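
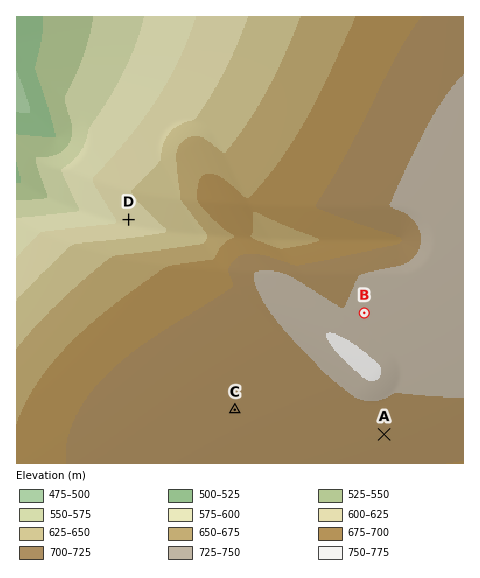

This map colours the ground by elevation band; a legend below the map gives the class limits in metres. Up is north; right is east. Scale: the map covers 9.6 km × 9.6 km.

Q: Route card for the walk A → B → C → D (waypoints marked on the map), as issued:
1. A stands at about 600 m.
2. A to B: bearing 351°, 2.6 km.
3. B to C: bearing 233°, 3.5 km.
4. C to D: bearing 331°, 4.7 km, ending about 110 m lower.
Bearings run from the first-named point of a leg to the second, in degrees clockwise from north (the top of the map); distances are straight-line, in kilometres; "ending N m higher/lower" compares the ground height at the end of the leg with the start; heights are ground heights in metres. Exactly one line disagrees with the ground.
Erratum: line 1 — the height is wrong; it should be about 720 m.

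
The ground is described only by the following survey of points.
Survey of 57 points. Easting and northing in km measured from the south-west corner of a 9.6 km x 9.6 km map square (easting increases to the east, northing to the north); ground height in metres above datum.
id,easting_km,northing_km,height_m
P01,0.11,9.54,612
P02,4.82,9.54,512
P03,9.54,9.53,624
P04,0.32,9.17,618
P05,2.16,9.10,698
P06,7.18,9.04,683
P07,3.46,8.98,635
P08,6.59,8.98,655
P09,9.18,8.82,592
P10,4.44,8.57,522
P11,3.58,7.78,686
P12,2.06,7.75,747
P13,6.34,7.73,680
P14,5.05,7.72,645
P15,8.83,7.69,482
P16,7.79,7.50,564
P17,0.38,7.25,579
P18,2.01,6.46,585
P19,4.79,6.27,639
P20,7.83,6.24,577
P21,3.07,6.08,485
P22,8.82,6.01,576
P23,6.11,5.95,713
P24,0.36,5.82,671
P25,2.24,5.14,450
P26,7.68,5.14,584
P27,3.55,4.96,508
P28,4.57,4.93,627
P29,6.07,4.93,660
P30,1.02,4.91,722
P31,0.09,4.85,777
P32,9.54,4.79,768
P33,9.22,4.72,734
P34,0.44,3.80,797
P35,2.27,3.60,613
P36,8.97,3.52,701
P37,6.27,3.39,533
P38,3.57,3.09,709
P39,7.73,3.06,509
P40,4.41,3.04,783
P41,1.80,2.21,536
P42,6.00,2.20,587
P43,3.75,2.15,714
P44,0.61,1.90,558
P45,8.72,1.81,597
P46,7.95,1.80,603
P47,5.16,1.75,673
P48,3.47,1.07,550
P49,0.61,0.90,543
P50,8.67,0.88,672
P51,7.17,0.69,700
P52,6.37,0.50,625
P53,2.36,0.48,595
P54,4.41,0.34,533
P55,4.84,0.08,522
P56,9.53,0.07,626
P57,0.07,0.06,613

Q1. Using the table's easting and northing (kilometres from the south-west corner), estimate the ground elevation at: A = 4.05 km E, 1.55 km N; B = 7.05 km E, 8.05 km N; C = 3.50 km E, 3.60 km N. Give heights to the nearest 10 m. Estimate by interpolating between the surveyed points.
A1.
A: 650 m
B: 650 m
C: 650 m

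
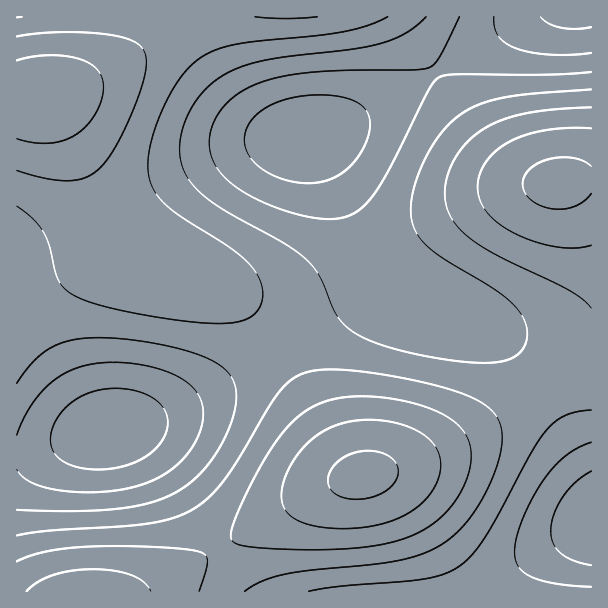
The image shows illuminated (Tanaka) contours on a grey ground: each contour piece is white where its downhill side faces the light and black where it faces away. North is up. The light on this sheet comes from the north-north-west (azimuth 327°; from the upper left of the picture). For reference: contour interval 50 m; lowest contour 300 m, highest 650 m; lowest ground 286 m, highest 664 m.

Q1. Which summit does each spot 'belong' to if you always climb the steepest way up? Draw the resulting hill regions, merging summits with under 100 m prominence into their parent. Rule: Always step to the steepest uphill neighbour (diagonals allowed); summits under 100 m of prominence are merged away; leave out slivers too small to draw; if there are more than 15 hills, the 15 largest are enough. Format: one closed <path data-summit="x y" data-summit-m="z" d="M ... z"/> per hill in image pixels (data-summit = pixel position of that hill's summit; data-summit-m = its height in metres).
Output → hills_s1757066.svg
<path data-summit="41 96" data-summit-m="638" d="M530 16l-513 0-1 436 20-1 57-18 32-6 24-7 63-30 105-66 37-22 29-8 21 4-25-29-24-45-29-63-8-15-11-9 20-5 39-18 120-74z"/><path data-summit="363 476" data-summit-m="664" d="M389 294l-15 1-26 11-126 78-58 30-29 10-42 9-45 15-31 4-1 139 575 1 1-118-30-58-26-42-10-14-29-26-26-12-45-14-25-12z"/><path data-summit="560 182" data-summit-m="614" d="M591 16l-60 0-45 24-120 74-39 18-20 5 11 9 8 15 42 90 23 34 16 15 12 6 60 19 28 17 19 18 20 27 45 87z"/>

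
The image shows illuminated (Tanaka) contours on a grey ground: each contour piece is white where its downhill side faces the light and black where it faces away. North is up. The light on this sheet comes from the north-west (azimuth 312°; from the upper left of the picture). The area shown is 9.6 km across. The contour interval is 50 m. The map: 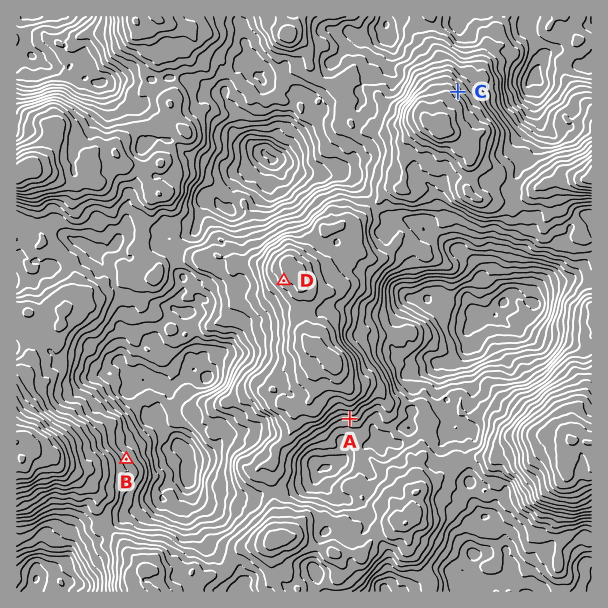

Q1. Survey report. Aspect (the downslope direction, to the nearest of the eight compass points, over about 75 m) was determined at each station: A S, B NE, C NE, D SW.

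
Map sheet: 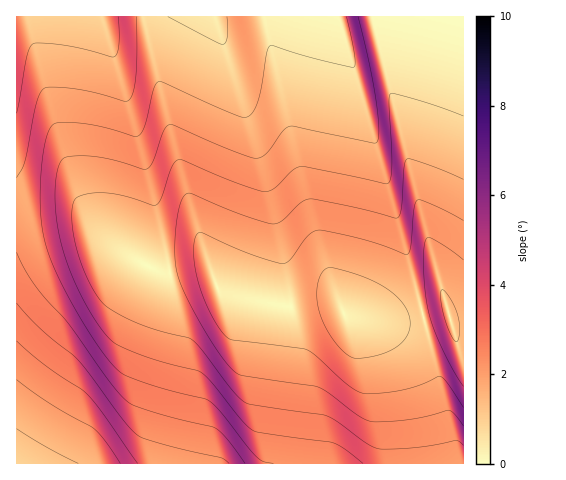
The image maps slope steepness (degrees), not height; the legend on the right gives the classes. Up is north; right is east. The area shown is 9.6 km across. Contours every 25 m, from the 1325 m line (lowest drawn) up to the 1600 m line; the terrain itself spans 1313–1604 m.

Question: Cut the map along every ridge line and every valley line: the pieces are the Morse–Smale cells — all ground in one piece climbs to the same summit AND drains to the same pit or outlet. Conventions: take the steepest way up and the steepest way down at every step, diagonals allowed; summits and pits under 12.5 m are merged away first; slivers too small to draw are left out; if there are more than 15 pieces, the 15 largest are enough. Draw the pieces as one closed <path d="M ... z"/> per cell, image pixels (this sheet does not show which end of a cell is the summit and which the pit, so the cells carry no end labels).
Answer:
<path d="M214 16l-198 1 0 198 22 2 37-4 9 5 32 29 37 22 9 4 9 0 24-6 13 0 13 25 70 14-5-37-19-86z"/><path d="M75 213l-37 4-22-1 0 247 255 1 18-120 2-37-70-15-13-25-13 0-24 6-9 0-9-4-37-22-32-29z"/><path d="M337 16l-73 1 46 194 30 93-14-3-35 6-2 37-17 119 186 1-15-69-31-125z"/><path d="M463 16l-125 1 74 253 47 194 5-1z"/><path d="M264 16l-50 1 53 166 19 86 4 36 3 1 33-5 13 2-29-92z"/>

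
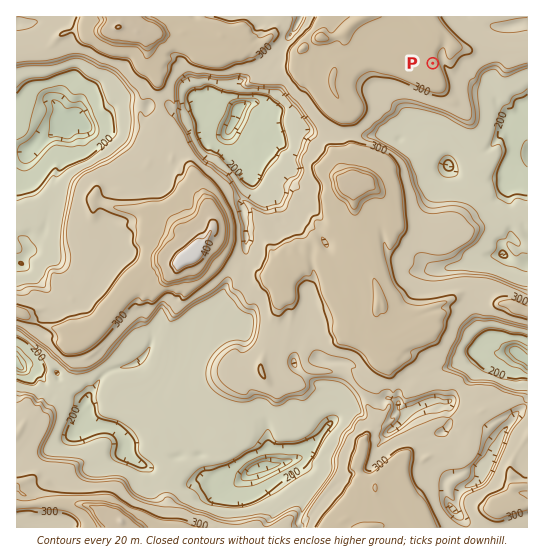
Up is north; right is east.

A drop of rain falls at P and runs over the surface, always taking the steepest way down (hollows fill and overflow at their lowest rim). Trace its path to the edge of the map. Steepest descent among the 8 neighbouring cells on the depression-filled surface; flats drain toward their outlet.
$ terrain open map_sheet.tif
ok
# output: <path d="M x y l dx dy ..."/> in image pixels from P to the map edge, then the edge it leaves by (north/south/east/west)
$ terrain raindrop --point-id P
<path d="M433 63l4-4 5 0 4 10 8 8 13 0 10 9 9 0 7 7 4 10 30 31"/>
exit: east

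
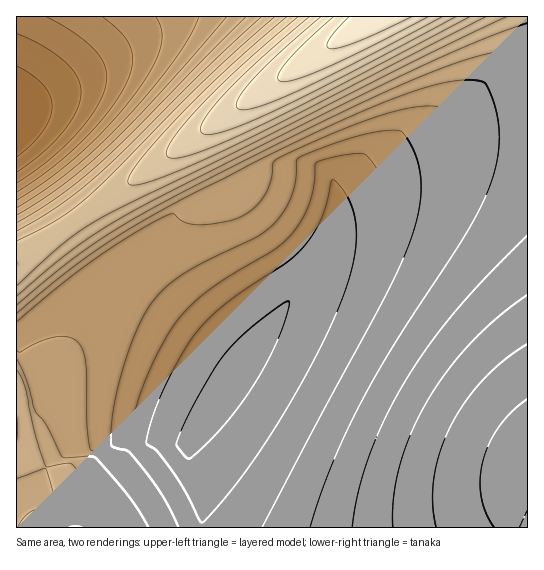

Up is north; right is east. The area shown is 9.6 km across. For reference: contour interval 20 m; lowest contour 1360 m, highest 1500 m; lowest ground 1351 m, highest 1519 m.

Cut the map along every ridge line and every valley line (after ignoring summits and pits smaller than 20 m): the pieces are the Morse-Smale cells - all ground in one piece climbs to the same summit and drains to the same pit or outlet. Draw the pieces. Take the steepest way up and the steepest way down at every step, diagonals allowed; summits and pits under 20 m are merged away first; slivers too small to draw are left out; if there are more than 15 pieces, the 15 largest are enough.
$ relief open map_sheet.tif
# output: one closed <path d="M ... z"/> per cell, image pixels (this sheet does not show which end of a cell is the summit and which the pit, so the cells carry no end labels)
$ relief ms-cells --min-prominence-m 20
<path d="M527 123l-48 4-49 14-44 22-36 22-15 13 0 13-4 22-7 18-11 20-81 99-47 73 12 39 6 46 312-1 5-17 8-13z"/><path d="M527 16l-153 0-135 89-220 154-3 3 0 68 3-1 78-61 13-8 127 104 76-93 14-26 6-24 2-23 6-6 45-29 55-26 38-10 49-5z"/><path d="M110 260l-40 28-54 43 1 197 186-1-6-45-12-39 51-80z"/><path d="M373 16l-356 0-1 245 46-30 177-126z"/><path d="M527 497l-10 20-2 11 13-1z"/>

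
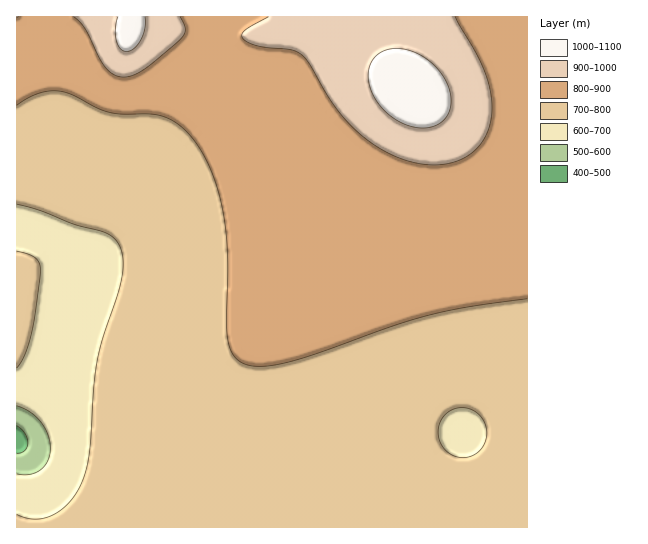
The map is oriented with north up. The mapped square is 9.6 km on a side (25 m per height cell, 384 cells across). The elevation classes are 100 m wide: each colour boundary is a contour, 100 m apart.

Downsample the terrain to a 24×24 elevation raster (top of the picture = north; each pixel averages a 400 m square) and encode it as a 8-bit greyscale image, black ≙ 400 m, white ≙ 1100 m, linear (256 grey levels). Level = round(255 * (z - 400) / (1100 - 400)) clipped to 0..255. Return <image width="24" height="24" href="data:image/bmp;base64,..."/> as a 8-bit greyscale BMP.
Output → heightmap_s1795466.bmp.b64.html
<image width="24" height="24" href="data:image/bmp;base64,Qk12BgAAAAAAADYEAAAoAAAAGAAAABgAAAABAAgAAAAAAEACAAATCwAAEwsAAAABAAAAAAAAAAAAAAEBAQACAgIAAwMDAAQEBAAFBQUABgYGAAcHBwAICAgACQkJAAoKCgALCwsADAwMAA0NDQAODg4ADw8PABAQEAAREREAEhISABMTEwAUFBQAFRUVABYWFgAXFxcAGBgYABkZGQAaGhoAGxsbABwcHAAdHR0AHh4eAB8fHwAgICAAISEhACIiIgAjIyMAJCQkACUlJQAmJiYAJycnACgoKAApKSkAKioqACsrKwAsLCwALS0tAC4uLgAvLy8AMDAwADExMQAyMjIAMzMzADQ0NAA1NTUANjY2ADc3NwA4ODgAOTk5ADo6OgA7OzsAPDw8AD09PQA+Pj4APz8/AEBAQABBQUEAQkJCAENDQwBEREQARUVFAEZGRgBHR0cASEhIAElJSQBKSkoAS0tLAExMTABNTU0ATk5OAE9PTwBQUFAAUVFRAFJSUgBTU1MAVFRUAFVVVQBWVlYAV1dXAFhYWABZWVkAWlpaAFtbWwBcXFwAXV1dAF5eXgBfX18AYGBgAGFhYQBiYmIAY2NjAGRkZABlZWUAZmZmAGdnZwBoaGgAaWlpAGpqagBra2sAbGxsAG1tbQBubm4Ab29vAHBwcABxcXEAcnJyAHNzcwB0dHQAdXV1AHZ2dgB3d3cAeHh4AHl5eQB6enoAe3t7AHx8fAB9fX0Afn5+AH9/fwCAgIAAgYGBAIKCggCDg4MAhISEAIWFhQCGhoYAh4eHAIiIiACJiYkAioqKAIuLiwCMjIwAjY2NAI6OjgCPj48AkJCQAJGRkQCSkpIAk5OTAJSUlACVlZUAlpaWAJeXlwCYmJgAmZmZAJqamgCbm5sAnJycAJ2dnQCenp4An5+fAKCgoAChoaEAoqKiAKOjowCkpKQApaWlAKampgCnp6cAqKioAKmpqQCqqqoAq6urAKysrACtra0Arq6uAK+vrwCwsLAAsbGxALKysgCzs7MAtLS0ALW1tQC2trYAt7e3ALi4uAC5ubkAurq6ALu7uwC8vLwAvb29AL6+vgC/v78AwMDAAMHBwQDCwsIAw8PDAMTExADFxcUAxsbGAMfHxwDIyMgAycnJAMrKygDLy8sAzMzMAM3NzQDOzs4Az8/PANDQ0ADR0dEA0tLSANPT0wDU1NQA1dXVANbW1gDX19cA2NjYANnZ2QDa2toA29vbANzc3ADd3d0A3t7eAN/f3wDg4OAA4eHhAOLi4gDj4+MA5OTkAOXl5QDm5uYA5+fnAOjo6ADp6ekA6urqAOvr6wDs7OwA7e3tAO7u7gDv7+8A8PDwAPHx8QDy8vIA8/PzAPT09AD19fUA9vb2APf39wD4+PgA+fn5APr6+gD7+/sA/Pz8AP39/QD+/v4A////AG1tcXZ7f4KDg4OCgoGAf359fHt6eXh4eGJka3N6f4OFhYWFhIOCgYB/fnx6eXh5eUlUZHB5f4SGh4eHhoWFhIKBf3x5dXV4eixHYG54f4WIiYmJiYiHhoWDgHx1bG11eitKYW13f4WJi4yLi4qJiIeFgn1yYmR0fEhZZG12foWKjI2OjY2Mi4mIhYB4bW54f2BiZmx1fYSKjY+Qj4+OjYyKiIWBfH2Ag2pmZ2xze4OJjZCRkpGRkI+NjIqHhoWGh25oaGtxeYCHjJCTk5OTkpGQj46Mi4uLi3BqaGpvdn2Ei5CUlZaVlZSTkpGQj4+OjnFraGltc3qCiZCUl5iYl5aWlZSTk5KSkXFraWlscHd/h4+VmJqampmYmJeWlZWUlG9sampsb3V9ho+VmpycnJybmpqZmJiXl2dpa2xtcHV8hY+Wm56fn56dnZybm5qamWZsbm9wcnZ9ho+XnaChoaGgn5+enp2cnHNzc3NzdXh/iJGZn6KkpKOjoqKjoqGfnnt4d3d4eXyCi5ScoqWmpqamqKutrKikoYB8fH1+f4KHj5ifpaipqaqutr3AvbSqpYaCgoSGh4mOlZ2jqKqrrLG8ytTVzr+xqI2Jio6Sk5OWnKKorK2usbvM3OLh18W0qpWSk5qkpaCgpKitr7Cyt8XX5Ofj18OzrJ+cnqi6vbCrrK+xs7O1u8nZ4+XdzryxraimqLPO2cG1srO1tra3vMbS2djOwbaxr7GwsrvU5sy5tLO1t7i5u8HGyca/uLSysg=="/>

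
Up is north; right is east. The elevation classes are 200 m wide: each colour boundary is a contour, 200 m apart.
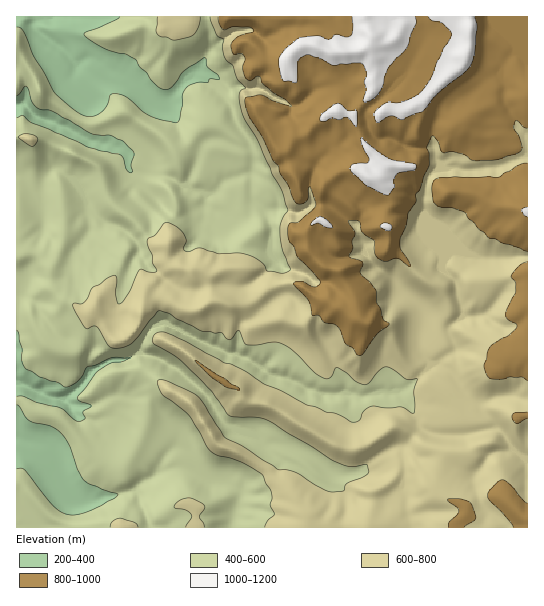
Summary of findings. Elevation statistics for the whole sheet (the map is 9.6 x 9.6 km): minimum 290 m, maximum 1080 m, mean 650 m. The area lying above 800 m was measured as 22.9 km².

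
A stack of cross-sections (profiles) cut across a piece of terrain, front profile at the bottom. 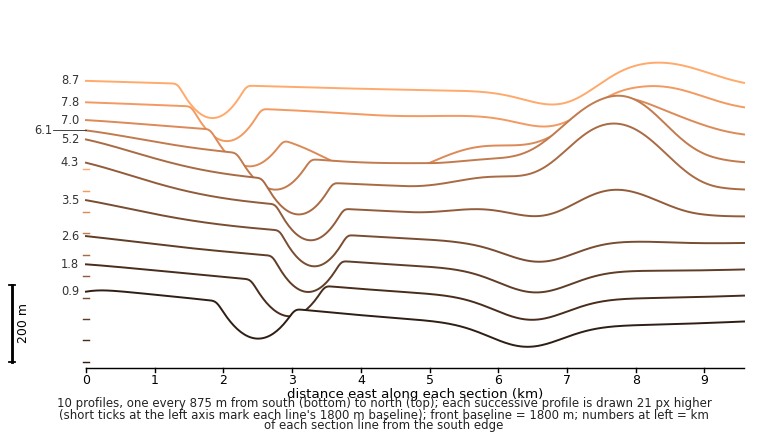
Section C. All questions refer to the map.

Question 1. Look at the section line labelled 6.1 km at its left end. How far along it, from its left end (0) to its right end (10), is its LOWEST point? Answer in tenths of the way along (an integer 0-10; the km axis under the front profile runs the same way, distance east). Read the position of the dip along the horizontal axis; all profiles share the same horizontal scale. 3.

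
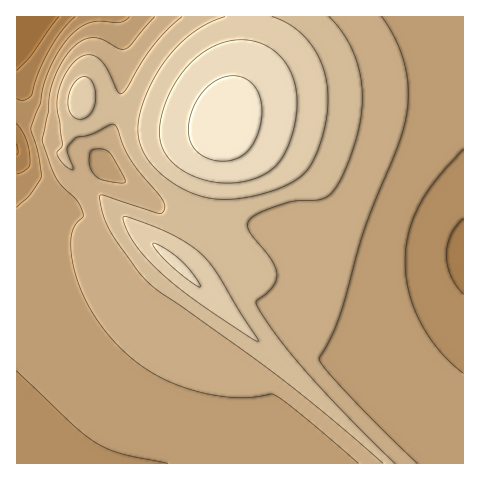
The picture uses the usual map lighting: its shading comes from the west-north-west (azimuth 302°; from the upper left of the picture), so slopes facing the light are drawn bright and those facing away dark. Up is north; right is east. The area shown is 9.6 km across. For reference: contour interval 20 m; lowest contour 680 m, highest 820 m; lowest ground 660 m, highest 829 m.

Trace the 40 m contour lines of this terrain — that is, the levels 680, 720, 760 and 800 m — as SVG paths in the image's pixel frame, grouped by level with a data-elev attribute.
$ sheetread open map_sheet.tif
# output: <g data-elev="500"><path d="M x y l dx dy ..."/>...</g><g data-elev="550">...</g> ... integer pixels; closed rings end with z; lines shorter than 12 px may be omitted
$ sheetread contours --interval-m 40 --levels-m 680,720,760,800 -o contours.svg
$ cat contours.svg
<g data-elev="680"><path d="M17 144l1 8-1 3"/><path d="M59 17l-28 39-14 15"/></g><g data-elev="720"><path d="M463 373l-24-23-18-27-12-30-3-16-1-15 4-30 10-26 16-25 28-32"/><path d="M17 371l57 55 22 17 24 10 48 10"/><path d="M130 17l-10 5-23-1-13 4-14 11-13 17-11 24-6 27-9 23 7 27 3 24-12 18-12 11"/></g><g data-elev="760"><path d="M395 463l-52-51-41-45-30-38-12-18-4-9 16-15 4-7 1-7-6-14-22-28-2-6 2-4 11-8 25-10 12-2 22-1 10-5 7-8 7-13 14-40 5-32 0-17-3-15-4-15-7-14-9-13-10-11"/><path d="M182 17l-15 13-14 16-12 17-15 26-4 5-4-2-11-24-10-11-6-2-6 0-7 3-5 6-10 14-5 18-1 13 5 35 0 3-5 5 0 3 7 10 9 5 0-3-6-19 7-9 3-2 15-3 19-10 5 2 7 20 7 13 10 14 20 23 5 10-1 5-5 2-55-18-3 0-1 1 3 18 6 15 30 43 19 19 87 60 46 35 92 77"/></g><g data-elev="800"><path d="M197 286l3 1 1-1-8-12-11-12-15-12-14-7 2 6 12 13z"/><path d="M215 182l14 1 14-1 13-4 11-5 7-6 7-8 6-11 5-14 4-16 1-15-1-14-4-13-5-12-9-10-10-7-11-5-14-2-14 1-14 5-14 8-12 10-11 14-9 16-6 17-3 14 0 12 2 10 5 10 9 9 11 7 14 6z"/></g>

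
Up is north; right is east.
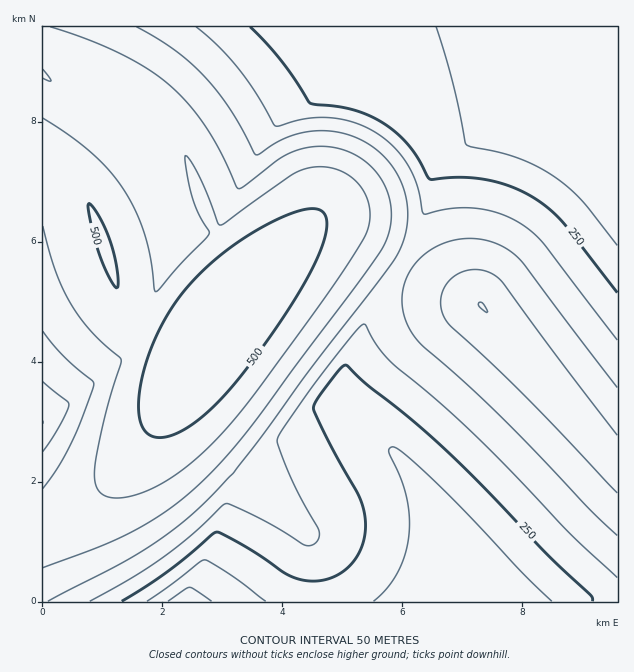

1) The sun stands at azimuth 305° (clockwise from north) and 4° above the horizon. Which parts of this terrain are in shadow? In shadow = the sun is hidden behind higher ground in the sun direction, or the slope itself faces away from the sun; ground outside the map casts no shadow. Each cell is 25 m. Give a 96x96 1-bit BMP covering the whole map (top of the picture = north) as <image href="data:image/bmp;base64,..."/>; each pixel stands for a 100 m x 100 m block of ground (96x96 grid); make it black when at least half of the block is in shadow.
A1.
<image width="96" height="96" href="data:image/bmp;base64,Qk2+BAAAAAAAAD4AAAAoAAAAYAAAAGAAAAABAAEAAAAAAIAEAAATCwAAEwsAAAIAAAAAAAAA////AAAAAAD///////gAeAAAAAD///////gA8AAAAAD///////AD4AAAAAD///////APzwAAAAB///////Afv4AAAAAf//////B//8AAAAAP/////+D//+AAAAAD/////+H///AAAAAB/////+P///gAAAAAf////+ff//wAAAAAP////+B///4AAAAAH////+H///8AAAAAD/////////4AAAAAB/////////4AAAAAA/////////4AAAAAAf////////4AAAAAAP////////4AAAAAAH////////wAAAAAAH////////wAAAAAAD////////wAAAAAAB////////wAAAAAAA////////gAAAAAAA////////gAAAAAAAf///////gAAAAAAAP///////gAAAAAAAP///////AAAAAAAAH///////AAAAAAAAH///////AAAAAAAAD//////+AAAAAAAAB//////+AAAAAAAAB//////+AAAAAAAAA//////+AAAAAAAAA//////8AAAAAAAAAf/////8AAAAAAAAAf/////8AAAAAAAAAP/////4AAAAAAAAAH/////4AAAAAAAAAH/////4AAAAAAAAAD/////wAAAAAAAAAB/////wAAAAAAAAAB/////wAAAAAAAAAA/////gAAAAAAAAAAf////gAAAAAAAAAAf////gAAAAAAAAAAP////gAAAAAAAQAAH////AAAAAAAAYAAD////AAAAAAAAYAAB////AAAAAAAA4AAB////AAAAAAAAcAAA////gAAAAAAAcAAAf///gAAAAAAAMAAAP///gAAAAAAAGAAAH///gAAAAAAAAAAAD///wAAAAAAAAAAAB///wAAAAAAAAAAAA///4AAAAAAAAAAAAf//4AAAAAAAAAAAAP//4AAAAAAAAAAAAH//8AAAAAAAAAAAAD//8AAAAAAAAAAAAB//8AAAAAAAAAAAAA//8AAAAAAAAAAAAAf/8AAAAAAAAAAAAAP/+AAAAAAAAAAAAAP/+AAAAAAAAAAAAAH/8AAAAAAAAAAAAAD/8AAAAAAAAAAAAAB/8AAAAAAAAAAAAAB/8AAAAAAAAAAAAAA/8AAAAAAAAAAAAAAf8AAAAAAAAAAAAAAP4AAAAAAAAAAAAAAH4AAAAAAAAAAAAAAH4AAAAAAAAAAAAAADwAAAAAAAAAAAAAABgAAAAAAAAAAAAAAAAAAAAAAAAAAAAAAAAAAAAAAAAAAAAAAAAAAAAAAAAAAAAAAAAAAAAAAAAAAAAAAAAAAAAAAAAAAAAAAAAAAAAAAAAAAAAAAAAAAAAAAAAAAAAAAAAAAAAAAAAAAAAAAAAAAAAAAAAAAAAAAAAAAAAAAAAAAAAAAAAAAAAAAAAAAAAAAAAAAAAAAAAAAAAAAAAAAAAAAAAAAAAAAAAAAAAAAAAAAAAAAAAAAAAAAAAAAAAAAAAAAAAAAAAAAAAAAAAAAAAAAAAAAAAAAAAAAAAAAAAAAAAAAAAAAAAAAAAAAAAAAAAAAAAA="/>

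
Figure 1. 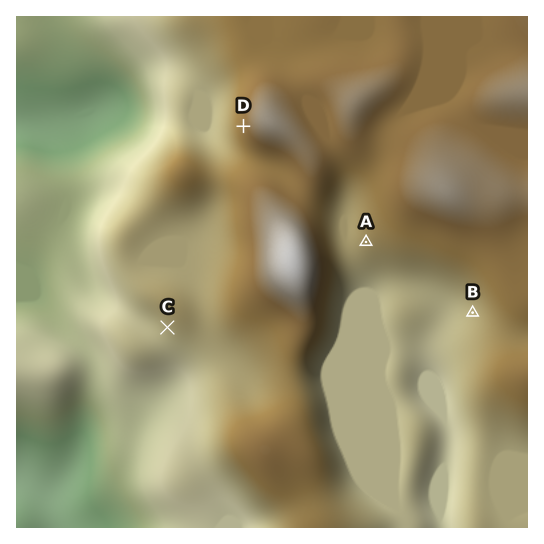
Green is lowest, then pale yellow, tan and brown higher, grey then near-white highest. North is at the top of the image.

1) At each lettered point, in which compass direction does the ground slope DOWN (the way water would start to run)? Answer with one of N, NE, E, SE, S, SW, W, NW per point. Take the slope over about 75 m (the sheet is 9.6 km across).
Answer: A SW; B W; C SW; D W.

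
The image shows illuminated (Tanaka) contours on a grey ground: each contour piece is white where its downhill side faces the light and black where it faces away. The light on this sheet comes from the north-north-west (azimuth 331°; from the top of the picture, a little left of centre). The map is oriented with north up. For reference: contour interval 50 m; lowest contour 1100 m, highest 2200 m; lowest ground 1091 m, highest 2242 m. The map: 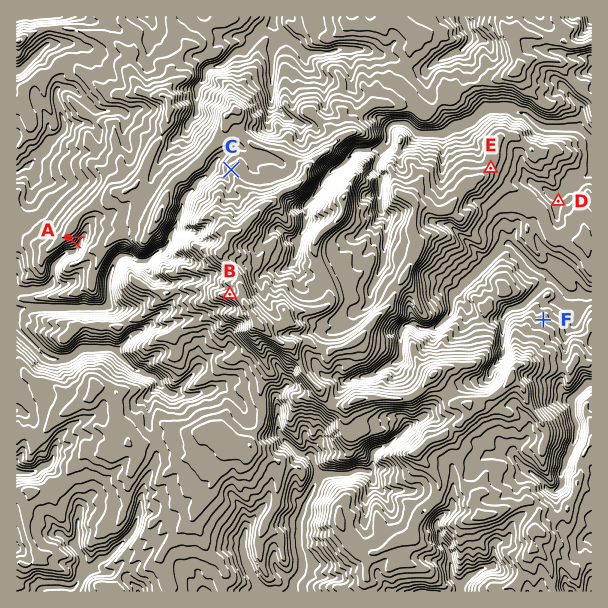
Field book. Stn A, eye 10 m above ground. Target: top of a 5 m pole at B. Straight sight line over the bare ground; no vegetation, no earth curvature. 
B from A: seen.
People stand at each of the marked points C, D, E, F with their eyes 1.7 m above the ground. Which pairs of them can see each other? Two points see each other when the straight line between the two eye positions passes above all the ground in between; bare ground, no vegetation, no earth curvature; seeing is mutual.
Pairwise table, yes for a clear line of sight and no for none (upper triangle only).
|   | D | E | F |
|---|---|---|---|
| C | no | no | no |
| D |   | yes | no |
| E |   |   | yes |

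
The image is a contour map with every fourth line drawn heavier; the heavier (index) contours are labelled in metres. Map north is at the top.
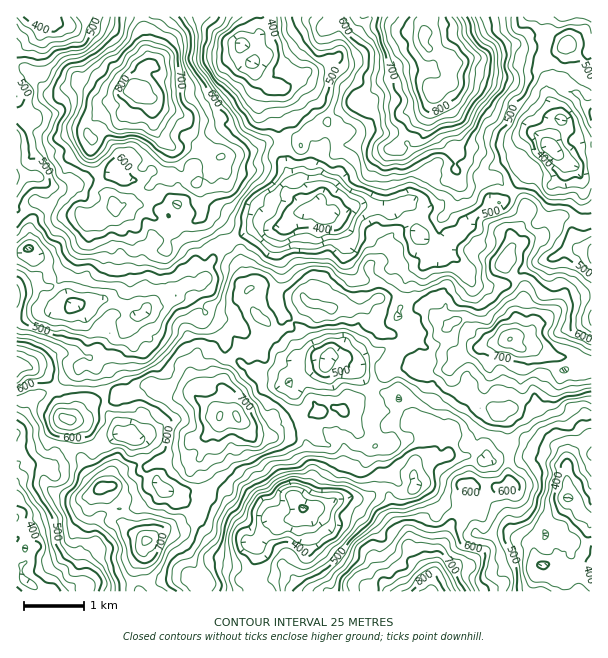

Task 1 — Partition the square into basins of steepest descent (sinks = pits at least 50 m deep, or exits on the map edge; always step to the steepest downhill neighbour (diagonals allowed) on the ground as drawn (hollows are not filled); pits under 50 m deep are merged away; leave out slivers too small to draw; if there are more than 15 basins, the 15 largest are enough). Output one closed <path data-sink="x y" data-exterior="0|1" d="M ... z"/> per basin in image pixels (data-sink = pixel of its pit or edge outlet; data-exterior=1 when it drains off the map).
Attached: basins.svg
<path data-sink="303 509" data-exterior="0" d="M510 338l-4 4-33 7-14 11-9-5-6 0-21 6-9 0-15 9-10 0-21 24-18 8-8 8-10-2-23 8-12-2-16 8-11-4-12 8-16-4-8-8-12 0-5 11-9 9-8 23-8-1-10 6-24 0-8 4-16 0-15 4-5 6-3 10-11 2 6 7 6 21 34 24-4 8 0 7-8 12 0 11 5 13 292 1 1-11 6-18 0-9 8-17 4-10 3-4 6-1 8-12 6 2 7 0 1-12-9-14 5 2 23 0 11-5-3-6 3-36-3-16-9-12 5-4 5 0 5-5 6-9 2-9 2 9 10 8 3 0 13-17 10-8 16-4 14-9-14-9-21 0-24-8-10 0z"/><path data-sink="552 149" data-exterior="0" d="M548 32l-8 4-9 0-13 7-23 6-16 9-9 0-9 4-11 2 1 16-18 13-11 42-8 7-14 7 10 9 10 15 8 5 21 3 7-11 6 14 15 2 8-2 10-8 9 11 14 9 6 7 4 7-8 17-8 9 1 11 18-9 12-3 18-18 9 0 11 6 9 0 2-2 0-156-14-9-9-13-5 0z"/><path data-sink="323 216" data-exterior="0" d="M327 122l-10 6-8 0-8 10-1 7-9-1-10 2-5-2-12 0-12 7-31 6-7 8-2 8-14 10 2 9 2 21 16 5 8 9 14 22 2 27 7 13 5-3 10 0 18 4 12 6 9 0 3 5 6 3 18 4 17-1 3 3 15-2 13-10 29 0 10 8 11 2 12 12 4 2 0-31 2-4 33-27 4-1 14 5 7 0 8-18 0-10 8-9 8-20-33-31-7 6-11 4-15-2-6-14-7 11-21-3-8-5-10-15-9-8-32-2-6-3-22 0-5-16z"/><path data-sink="242 44" data-exterior="0" d="M429 16l-79 0-24 14 1-14-168 0-3 10-6 6-2 33-4 6-2 10-4 8 3 7 11 4 7 8 21 7 14 23 24 19 18-1 16-5 12-7 12 0 5 2 10-2 9 1 1-7 8-10 11-1 39-30 10-3 15-12 11-2 12-6 10 0 18 16 12-6 4-4-3-21-19-10-5-7 0-9z"/><path data-sink="75 305" data-exterior="0" d="M116 205l-28 14-2 21-8 9-11 15-6 14-8 8-6 2-6-4-11 0-14 6 0 73 2 3 11 1 10-6 6 0 12-7 20 0 25 10 8 10 6 15 6 3 10 2 14-9 7 0 15 12 11 0 7-3 9 2 1-12-4-7 0-12 4-6 0-9-6-11 0-9 6-13 8-9 9-1 6 3 12 0 13-13 4-9-6-12-2-27-14-22-8-9-15-4-9 8-20 1-6 11-2 15-13 1-9-10-14-25-8-9z"/><path data-sink="569 498" data-exterior="0" d="M591 364l-15 10-16 4-10 8-13 17-3 0-10-8-2-9-2 9-6 9-5 5-5 0-5 4 9 12 3 16-3 27 0 9 3 6-11 5-26 0 7 12-1 12-7 0-6-2-4 8-13 9-4 10-8 17 0 9-6 18 0 11 160-1z"/><path data-sink="26 581" data-exterior="0" d="M17 364l-1 227 122 1-4-14 0-11 8-12 0-7 4-8-34-24-9-27-12-13-11-20-2-24-5-9-12-9-3-18-9-16-19-13z"/><path data-sink="326 365" data-exterior="0" d="M309 302l-21 24-12 5-3-1-1 5-5 7-16 8-5 18-20 13-2 8 6 7 2 14 10 12 16 4 12-8 11 4 16-8 12 2 23-8 10 2 8-8 18-8 21-24 10 0 19-10-8-12-15-12-12-2-11-8-4-3-1-12-2-3-35 0z"/><path data-sink="134 438" data-exterior="0" d="M153 385l-7 0-14 9-13-3-6 9-18 2-11 6-14 12 9 17 1 19 8 15 13 16 10-1 3-10 8-7 12-3 16 0 8-4 24 0 10-6 8 1 2-2 3-15 12-15 3-11-25-18-9-2-7 3-11 0z"/><path data-sink="38 17" data-exterior="1" d="M141 16l-124 0-1 50 10 2 24 24 7 0 20-8 7 0 18 16 9 2 11-8 12-6 4 0 4-7 2-10 4-6-2-35-2-3z"/><path data-sink="17 177" data-exterior="1" d="M20 116l-4 1 1 103 18-18 15 4 12 8 19 0 5 4 4 0 24-12-2-8-12-12 0-9-9-24 1-13-6-7-14 0-10 5-12 0-11-5-15-15z"/><path data-sink="591 254" data-exterior="1" d="M570 217l-9 0-18 18-28 11-9 11 0 12 17 18 1 18-7 16-1 15 12-2 9-10 6-2 26-24 23-2 0-74-11 1z"/><path data-sink="591 17" data-exterior="1" d="M591 16l-160 0-5 10-2 16 5 7 18 9 5 6 18-6 9 0 16-9 23-6 13-7 9 0 8-4 16 11 5 0 9 13 13 8z"/><path data-sink="29 248" data-exterior="0" d="M36 202l-6 3-6 10-8 6 1 68 13-5 11 0 6 4 6-2 8-8 6-14 21-27 0-18-7-5-19 0-12-8z"/>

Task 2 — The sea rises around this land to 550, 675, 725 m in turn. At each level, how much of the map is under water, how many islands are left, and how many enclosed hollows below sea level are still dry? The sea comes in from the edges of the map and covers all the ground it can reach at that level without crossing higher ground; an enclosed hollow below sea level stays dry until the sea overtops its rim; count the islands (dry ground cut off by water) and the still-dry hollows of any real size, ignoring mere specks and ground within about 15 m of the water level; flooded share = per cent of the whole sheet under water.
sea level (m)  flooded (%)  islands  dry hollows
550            45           0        2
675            88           4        0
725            94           4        0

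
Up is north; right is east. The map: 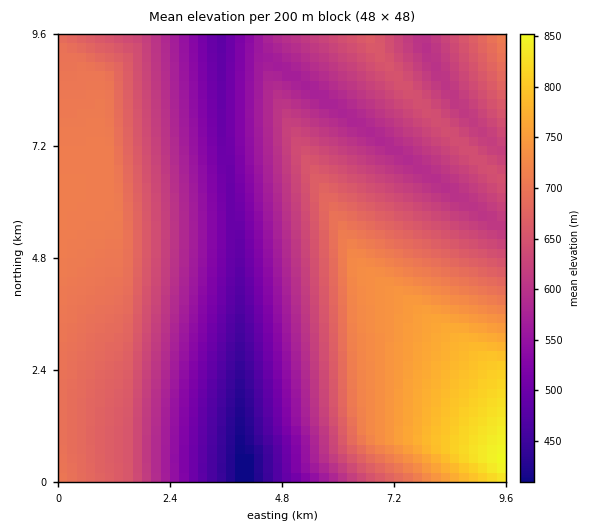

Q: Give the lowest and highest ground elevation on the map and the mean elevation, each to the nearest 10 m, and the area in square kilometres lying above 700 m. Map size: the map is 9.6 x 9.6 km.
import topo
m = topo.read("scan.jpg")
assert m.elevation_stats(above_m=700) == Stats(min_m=410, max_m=860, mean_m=630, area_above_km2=22.1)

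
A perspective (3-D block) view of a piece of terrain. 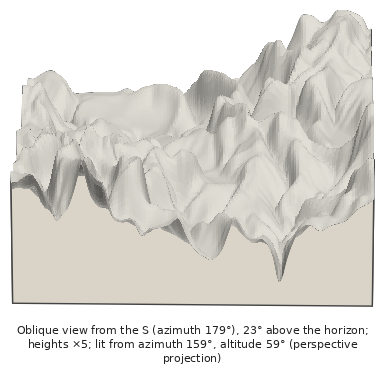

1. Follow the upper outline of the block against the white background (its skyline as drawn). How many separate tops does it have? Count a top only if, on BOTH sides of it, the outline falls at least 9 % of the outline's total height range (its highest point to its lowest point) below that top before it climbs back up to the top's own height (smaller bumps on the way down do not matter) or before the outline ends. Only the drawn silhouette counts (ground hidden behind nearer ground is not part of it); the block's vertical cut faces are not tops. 2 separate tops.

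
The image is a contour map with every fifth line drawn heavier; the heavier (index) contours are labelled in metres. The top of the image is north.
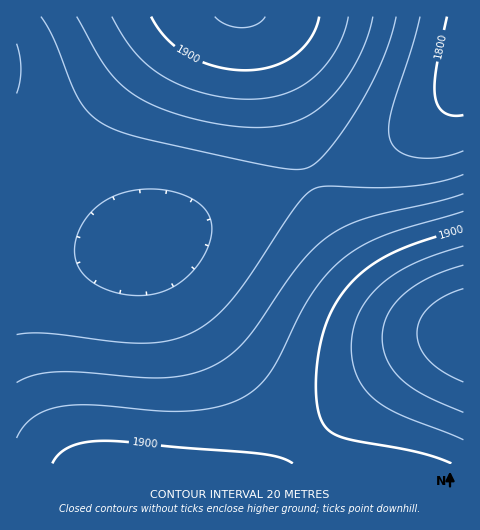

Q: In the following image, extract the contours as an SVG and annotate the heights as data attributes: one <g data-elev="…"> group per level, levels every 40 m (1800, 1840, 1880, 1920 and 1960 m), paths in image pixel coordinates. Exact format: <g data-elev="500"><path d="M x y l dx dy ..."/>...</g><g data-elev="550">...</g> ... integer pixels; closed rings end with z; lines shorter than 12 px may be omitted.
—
<g data-elev="1800"><path d="M463 115l-10 1-8-3-7-7-3-9-1-12 2-15 11-53"/></g><g data-elev="1840"><path d="M463 174l-23 8-28 4-34 2-51-2-8 1-7 3-8 7-10 11-45 69-20 26-22 21-25 13-20 5-23 1-26-1-65-9-17 0-14 2"/><path d="M41 17l13 22 24 60 11 14 14 11 18 8 26 7 113 25 37 6 11-2 11-8 14-15 17-25 17-27 13-27 10-26 6-23"/></g><g data-elev="1880"><path d="M463 211l-80 25-23 11-19 13-16 17-16 21-11 20-19 40-10 17-13 14-15 10-25 8-31 4-27 0-67-6-30 1-15 5-12 6-10 9-7 12"/><path d="M112 17l12 21 11 15 13 13 15 10 18 9 22 8 24 5 22 1 18-1 17-4 15-6 14-10 12-12 11-16 8-16 4-17"/></g><g data-elev="1920"><path d="M463 246l-28 9-22 9-17 9-16 12-12 13-9 15-6 16-2 18 2 15 4 15 7 12 11 10 25 15 63 26"/><path d="M215 17l12 8 15 3 14-3 9-8"/></g><g data-elev="1960"><path d="M463 289l-19 8-15 10-9 12-3 14 3 14 9 14 15 11 19 10"/></g>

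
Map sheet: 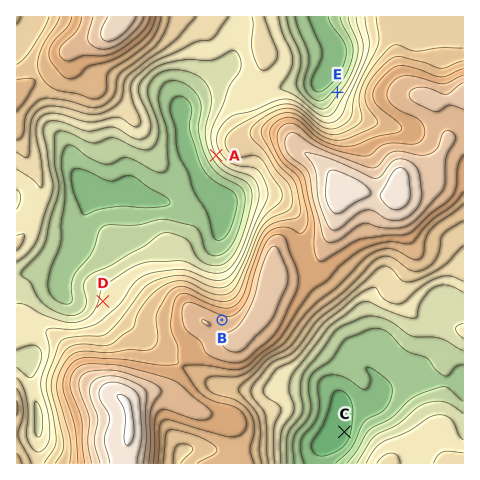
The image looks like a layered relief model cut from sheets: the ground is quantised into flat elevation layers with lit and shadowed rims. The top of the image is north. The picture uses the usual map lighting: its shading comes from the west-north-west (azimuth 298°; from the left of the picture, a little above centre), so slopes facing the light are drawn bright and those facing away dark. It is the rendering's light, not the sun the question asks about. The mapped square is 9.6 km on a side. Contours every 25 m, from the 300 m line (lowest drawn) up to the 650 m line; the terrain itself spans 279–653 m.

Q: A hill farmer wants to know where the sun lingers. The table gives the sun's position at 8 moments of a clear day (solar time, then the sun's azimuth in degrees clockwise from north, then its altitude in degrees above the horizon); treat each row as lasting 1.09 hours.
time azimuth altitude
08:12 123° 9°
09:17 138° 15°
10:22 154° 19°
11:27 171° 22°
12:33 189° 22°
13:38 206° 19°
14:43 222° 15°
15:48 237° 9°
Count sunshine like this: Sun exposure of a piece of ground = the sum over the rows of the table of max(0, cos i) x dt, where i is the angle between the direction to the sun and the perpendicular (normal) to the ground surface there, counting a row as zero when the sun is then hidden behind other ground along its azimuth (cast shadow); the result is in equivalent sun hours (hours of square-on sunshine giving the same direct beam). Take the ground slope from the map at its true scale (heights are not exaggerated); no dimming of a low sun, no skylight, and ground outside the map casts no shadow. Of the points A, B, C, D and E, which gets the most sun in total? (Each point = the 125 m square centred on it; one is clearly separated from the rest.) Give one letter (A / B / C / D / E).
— A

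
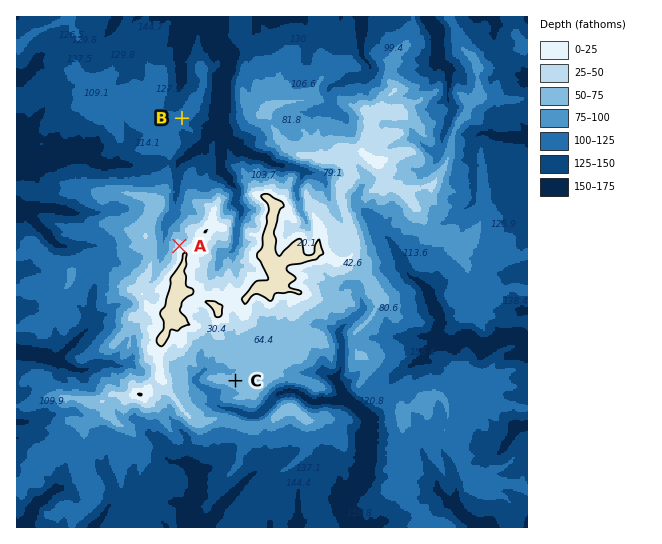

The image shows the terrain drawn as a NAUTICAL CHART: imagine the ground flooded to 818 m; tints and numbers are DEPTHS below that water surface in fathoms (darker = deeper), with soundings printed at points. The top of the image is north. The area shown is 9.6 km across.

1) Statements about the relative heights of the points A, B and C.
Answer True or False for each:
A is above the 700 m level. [True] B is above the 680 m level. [False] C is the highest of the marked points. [False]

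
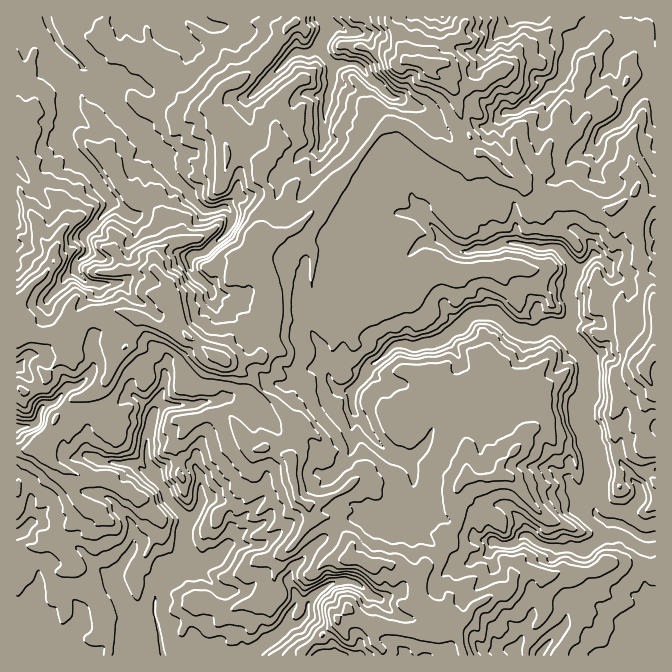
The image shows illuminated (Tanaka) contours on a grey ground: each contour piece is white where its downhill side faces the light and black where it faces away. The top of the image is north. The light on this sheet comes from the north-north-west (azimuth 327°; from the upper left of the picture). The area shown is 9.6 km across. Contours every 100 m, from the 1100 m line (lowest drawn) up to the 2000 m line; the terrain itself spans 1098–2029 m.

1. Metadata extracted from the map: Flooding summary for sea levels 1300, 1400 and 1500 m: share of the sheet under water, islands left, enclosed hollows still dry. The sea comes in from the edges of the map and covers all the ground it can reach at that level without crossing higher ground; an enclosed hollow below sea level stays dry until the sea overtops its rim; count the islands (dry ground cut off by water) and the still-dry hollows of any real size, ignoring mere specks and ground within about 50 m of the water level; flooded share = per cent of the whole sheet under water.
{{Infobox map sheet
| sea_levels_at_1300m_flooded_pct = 26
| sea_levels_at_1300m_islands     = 0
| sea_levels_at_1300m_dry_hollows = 0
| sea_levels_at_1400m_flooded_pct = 38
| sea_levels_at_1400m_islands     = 0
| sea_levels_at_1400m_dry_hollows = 0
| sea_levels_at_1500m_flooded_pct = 52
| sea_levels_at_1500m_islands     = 0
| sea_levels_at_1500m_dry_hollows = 0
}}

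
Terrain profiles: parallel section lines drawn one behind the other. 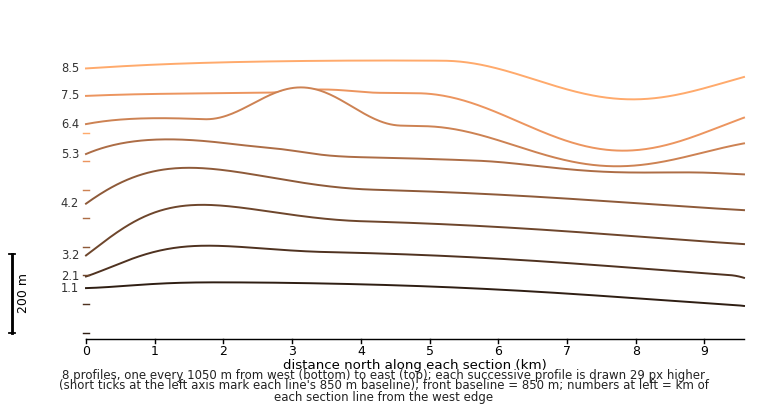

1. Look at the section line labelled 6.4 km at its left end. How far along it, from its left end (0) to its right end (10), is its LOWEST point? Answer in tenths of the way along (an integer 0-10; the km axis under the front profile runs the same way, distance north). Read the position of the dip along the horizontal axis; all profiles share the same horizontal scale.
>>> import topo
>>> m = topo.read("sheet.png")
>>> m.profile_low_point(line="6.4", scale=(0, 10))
8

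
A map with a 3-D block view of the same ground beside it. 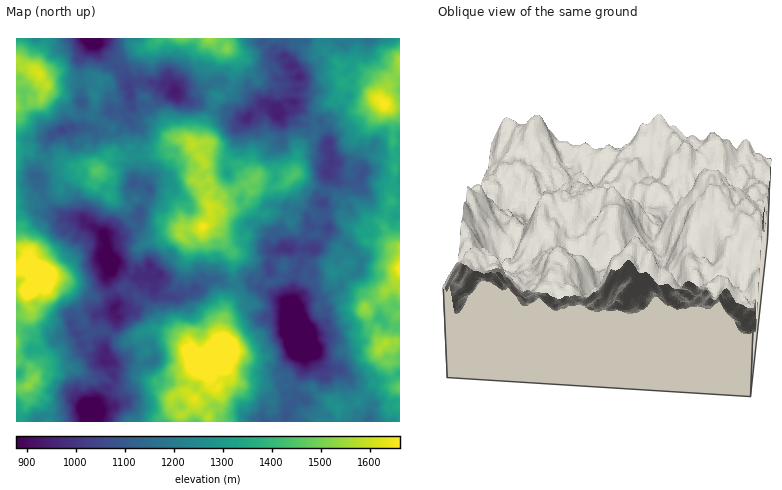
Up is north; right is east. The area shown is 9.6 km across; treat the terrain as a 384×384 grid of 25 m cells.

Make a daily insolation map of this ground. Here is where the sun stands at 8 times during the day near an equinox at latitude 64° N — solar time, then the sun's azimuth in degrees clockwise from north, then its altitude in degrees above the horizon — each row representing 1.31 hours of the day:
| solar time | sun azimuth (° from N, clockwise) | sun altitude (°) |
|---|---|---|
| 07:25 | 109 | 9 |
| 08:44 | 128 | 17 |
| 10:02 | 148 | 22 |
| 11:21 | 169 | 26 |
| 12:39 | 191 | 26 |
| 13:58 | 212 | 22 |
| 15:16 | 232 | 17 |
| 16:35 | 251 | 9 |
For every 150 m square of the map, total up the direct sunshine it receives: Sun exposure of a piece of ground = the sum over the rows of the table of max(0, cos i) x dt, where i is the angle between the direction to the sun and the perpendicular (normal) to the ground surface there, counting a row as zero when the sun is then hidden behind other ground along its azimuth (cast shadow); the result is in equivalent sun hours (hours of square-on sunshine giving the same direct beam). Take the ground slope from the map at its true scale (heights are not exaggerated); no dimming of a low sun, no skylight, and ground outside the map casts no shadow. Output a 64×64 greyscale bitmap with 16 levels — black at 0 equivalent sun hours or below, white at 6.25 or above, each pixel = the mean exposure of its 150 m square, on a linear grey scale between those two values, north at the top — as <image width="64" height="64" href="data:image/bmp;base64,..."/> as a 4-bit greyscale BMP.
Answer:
<image width="64" height="64" href="data:image/bmp;base64,Qk12CAAAAAAAAHYAAAAoAAAAQAAAAEAAAAABAAQAAAAAAAAIAAATCwAAEwsAABAAAAAAAAAAAAAAABEREQAiIiIAMzMzAERERABVVVUAZmZmAHd3dwCIiIgAmZmZAKqqqgC7u7sAzMzMAN3d3QDu7u4A////AHeIRGeGdnh3ZURWZ73e3duohmaIi6hleahVjKqJdou5rd3bp3dmZ3ZDElZWq4Wdxmqpmb24qpmJZom6mJqru7yq7tuJd3h3iGZHd4mqhpuqeburu6mJl1M1aqeIu5d4icuqrJeIqrmImod5mpmrqpi9y77sqYiZhXmoZkV4m7i53LuWh4itzLqqqqq5ZYqEacyb3bvLh3d5ulIURlaqu8+cy7u7qqzMl4iaqpdDNVV7qrvdyqqWmYiIMSNDN6uamiN7mr3burq6V5u6hlZ3i8u3erl3mHh3YREQI0R3eHZTJleJzM3KdmRYiGQ0iarN6nrLl3dndohRETRDNpm5u6WYZHd3moZDNWWHUxJYmbuZrN2ZmaiHREISNWZ5u6zdzMhUeIhlVUQ0R3VzI1Vpm5ityrzLqZlCIRI2iru93ty8dRNVZ3MkZ3eYialniJq6m8qau7qJl1EAABR7y7rNyIiGVVRGhlaYd6u5iHmqmpZGaHiahnRoYwACRniZiKq8y6qZcyRmVniZq8ymWrqWIQJWWZVVZkVEIBSHZXqoV3uqirl3VVVoibh3iqmaqFVCEkRkRUVGVUVDNphleZmIVGdniImXZGaJqCNXmamHZCIjQQIkNGZ1NWRXd3eaiZUxEYq6q7lXmWZkAiNFdlMyERIxEjRSE2ZmeIiZiYd4l1NXve3amGd3UzISMhIhIyAABDIkVVVDZmZnjKh4q6umN5qqvMuWeIVUQzVCNCMyAAAUNGZlZ4VWdniKupiKztuKmnqqvMqpl4mFRlVlQgEAAEMiE1V6uWZ3dniXeKqqqaqFvJne7u2pm5iGeIchEQARESIzZmZ3VXmXZmmnRmVXuonf/u///7qpipqZdBIhIhATMxFGVEVXmHdmd2ZmdCecu7md7r3tynRWmnc0NWd1UzRCATVDR4q7qImKhVd2Z4rMZYu6zLy6dCFVhTVVVoiGdkETVVZnu8ubuImYd0I0VJmGisqruYd0IiNDVFZnm6qXZXqoiJZYmrqHiaiEETRFm93KiJdlZlVSI1l3d4ut3LzMzLq6ljaZd3eKmYUzZ4ibmXQyNDRlZVREWJhq3d3czczM3c2miaiHealliHaJmYlFMRIiJIh1VlaL2qrMu97u/93e3LmHZnZ4hlZnZmZmVFQ0MzRDWJd3iZrN28ut7//d3cuoZ1MRR1IzWGVoiHdlhmZFRCNGmHeIic7d3O7v///ad3iHZSNFVFVndXq6iIghEiMjMSV4ZmdkWrzP/tvduqlWiJirmZupl2VYvLmHZRAAIyEkJVVWVmZUac3cmt3duHebu5vcuay2M4u4RVQhEREkRCVDNXZnhkV3mpeczLqZhleKmJu5dmRGmqiHdiFVMjZUVFNXuZipVXqHZneIq6mYWM3bq5dniIuoZoiWRTNENHRVZXm6m5VFeGU0IyOJqru5vdynmHmJumQ2aGVUZERWd4iXia3bqWV1NFIBNoiqzd2pq5dnmHeIZGZDN4hld3iau7qs3uyoh2RVUSWKiHiJzKVWZ5qlRGVVhSN4qphnes7tve7uyWmnVWZEWahVZ2ary6vau5d3mXlzJHepd3d5u6zf/sqFVTVWdkaclnV3mZzN3N7KupuXVCE4h1V3dGeanN3thnZTVEh1WcqWaEWKmKu97tysp2JERHqXZ3ZmaJa9zLrKqXRmmHeazJmFMTeZmXad3dlyIkVmmXeHmFZ4mrunrMuZiKqYh5uHZnUwRViZlonduFM2ioVkVoqZmaqJiJmqmYqbvMuaqHaJZ2VUdVZmZWiIZWd4Z2Z3m6q6mZiYeGRVV6yqu8y5h4qYiHUiEjQzNHiHZViYqomHmsumd0JDMieKmard3Lqat3mGMzMhACEkaIdodpzbp2eKqEVlMRAAR3ZnaIqZibl3mYVBJFMQAmeJhmi8q6dnl5d4REMhEhIiU3dneJmrqoialBEiNUEVRHd2aLvLl4mqdVRCAiRlIRASIkJWi8uHeIhlEREkZEVEaadWq7y5ipmqqoVBIzVEMzMyJGaHZUIREzIQEBNUVBE3mql5nd3aiN26u5VkVFiJhTE1VjIRAAATVSEBNCESJFeavKmKztuq3LvO3bq6updGNnl1MgAAASRWYxIjMBMjV1i6qsu9/92qrN7c3buoQ0V3VTVBAAACNWiGU0MyNEZnmZmbu7zv/bvv/sy5dnhldmN2NBAAAAA1Z5q2VFdlMlrNzJqsvO/sid79y6ZEmYmZZ2RSAAAAA4qoq7lmd4ZGZ5zapmm9uph3ic3tyYirqqdGm3MAAAJInNzLqqmsqIdnhomVeKqFZmd4nMuKmZaZh3ZjUzAAarmGaZmrzbqZh3ZFaIh3hENFqqusmHeYaLqWV1NGRkaYl0NYmq3suZh2aZqJqYcyJXiKu6aHiIh3iWiYeHqIuqq7hmi6qqqFVVR4uph2d0Q2aKvKlnqXZnZFZ5qs/anNzLvMu7vKaHiGZpqIqEZ2dlVpupdFZ5UiMRFXmrzczN3bq73KvLl1aER6uYhnhmhTMlmGQzI0VBARJIiazd3v/s27zv7L65Z0Z4zMh5lnYxNHeVMAMhNWMQAleK3+3v/t3e7u79uIhlVYzbqZZEVjI1ZnExAlM1dRACRYms3u7t3c7u3euGd3erzZh5gyEkM1dEISITV2Z1MAE2eZabzc/+u+2XeGMzepqpdXhWNFRCIhARIwJndmQyJDV1Imes7//bzKdGZnhpuXd3dmWJZDJDIi"/>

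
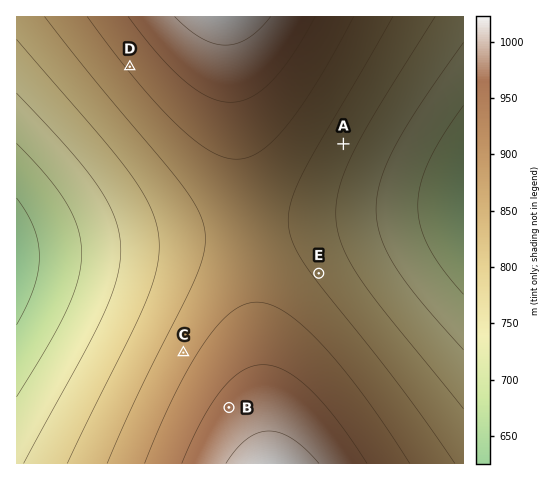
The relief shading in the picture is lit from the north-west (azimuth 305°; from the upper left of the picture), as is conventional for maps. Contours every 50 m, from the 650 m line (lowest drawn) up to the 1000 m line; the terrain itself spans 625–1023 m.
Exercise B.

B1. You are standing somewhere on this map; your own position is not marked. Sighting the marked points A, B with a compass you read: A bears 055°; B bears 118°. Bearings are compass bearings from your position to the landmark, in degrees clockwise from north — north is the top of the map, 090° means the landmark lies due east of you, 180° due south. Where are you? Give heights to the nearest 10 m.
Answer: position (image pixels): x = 80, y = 328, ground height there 730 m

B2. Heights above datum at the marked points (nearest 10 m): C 880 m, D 910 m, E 840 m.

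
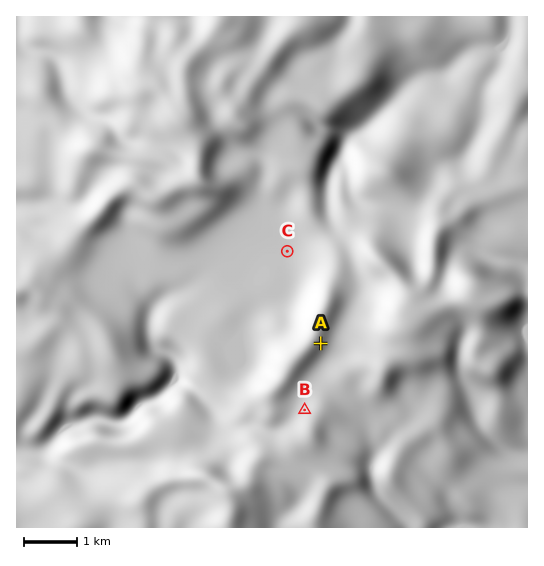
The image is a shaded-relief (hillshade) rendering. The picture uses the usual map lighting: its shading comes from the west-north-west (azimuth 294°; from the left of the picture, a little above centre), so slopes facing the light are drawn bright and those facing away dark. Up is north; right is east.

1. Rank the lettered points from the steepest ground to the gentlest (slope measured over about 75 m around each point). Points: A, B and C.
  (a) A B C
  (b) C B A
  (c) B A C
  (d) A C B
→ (a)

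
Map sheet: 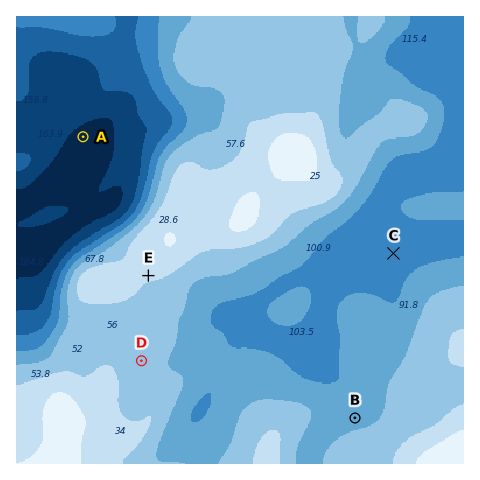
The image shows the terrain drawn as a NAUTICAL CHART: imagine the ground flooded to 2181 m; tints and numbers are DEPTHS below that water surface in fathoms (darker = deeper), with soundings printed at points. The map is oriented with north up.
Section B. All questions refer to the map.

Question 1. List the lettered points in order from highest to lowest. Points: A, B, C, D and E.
E D B C A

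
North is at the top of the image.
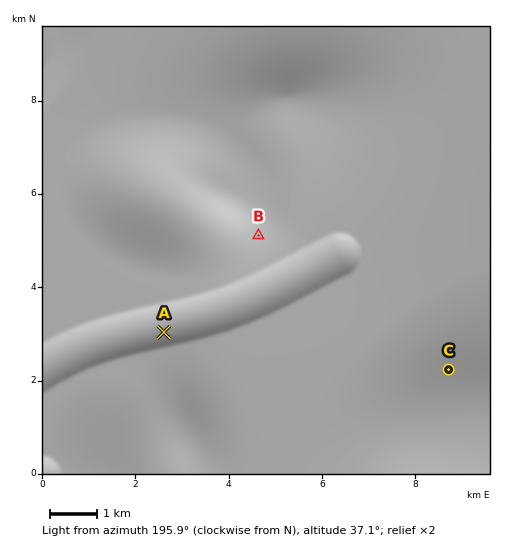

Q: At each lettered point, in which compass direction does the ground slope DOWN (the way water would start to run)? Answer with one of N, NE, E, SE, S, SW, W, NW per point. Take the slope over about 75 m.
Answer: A N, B S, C N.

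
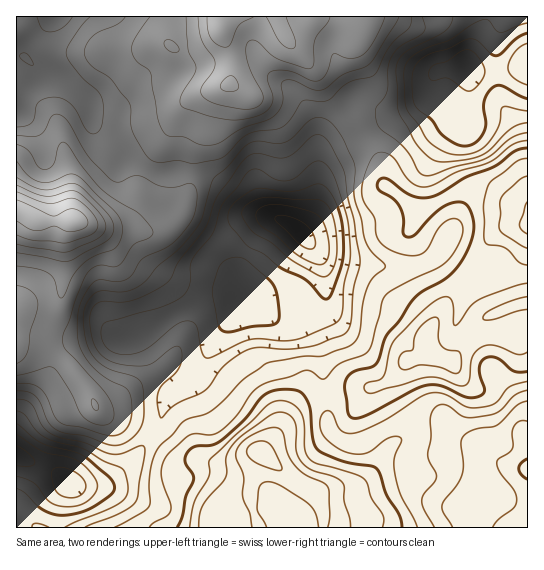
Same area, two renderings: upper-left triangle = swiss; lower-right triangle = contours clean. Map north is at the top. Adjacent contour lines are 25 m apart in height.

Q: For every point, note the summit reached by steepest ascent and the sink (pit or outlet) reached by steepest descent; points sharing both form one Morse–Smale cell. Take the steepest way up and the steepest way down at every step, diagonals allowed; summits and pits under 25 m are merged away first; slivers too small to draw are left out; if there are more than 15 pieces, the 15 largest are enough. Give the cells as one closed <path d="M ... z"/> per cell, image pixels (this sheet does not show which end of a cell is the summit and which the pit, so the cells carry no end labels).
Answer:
<path d="M191 172l-3 26-7 17-12 12-14 5-46-3-35-9-32 1-26-11 0 129 21 1 10 5 24 22 18 26 7 14 6 6 29 11 19 12 6-6 5-11 6-21 8-9 21-14 19-36 24-34 6-4 23-24 33-40 0-3-7-7-15-8-33-10-35-32z"/><path d="M302 235l-34 42-23 24 34 18 24-2 4 2 14 34 2 30 3 14 55-12 9-5 16-19 9-1 15-8 21 9 8 13 10 10 8 4 12-1 8-6 18-19 2-7 0-9-17-23-3-10 9-5 22-6-1-27-17 0-13-4-14 9-9 3-23-18-10-14-14 12-18 5-55-4-31-8z"/><path d="M219 16l-165 0-22 27-7 11 0 4 12 11 22 7 18 13 12 14 2 14 4 9 15 10 19 23 28 14 33-1 3-21 11-22 7-24 5-11 15-12 0-25-11-27z"/><path d="M325 397l-14 3-13 8-37 45 32 26 23 14 7 16 0 19 181-1-25-21 0-5 8-14 12-12 12-6 16-1-18-3-15-6-15-14-22-9-12-15-14-4-14 0-15 4-43 23-14-1-6-3-11-13 0-17z"/><path d="M277 16l-57 1 0 13 8 17 4 18-1 17-15 12-5 11-7 24-11 22-2 20 18 5 6 4 31 29 33 10 20 13 13-15 5-14 3-60 5-9 18-16-14-17-13-28-32-38z"/><path d="M342 119l-17 15-5 9-3 60-5 14-12 14 19 22 10 6 25 5 55 4 18-5 15-15-1 5 4 6 29 24 9-3 14-9 13 4 18-1 0-67-2-2-16-4-21-12-19-1-13 4-31 16-9 1-33-26-3-17-4-9-16-22z"/><path d="M53 16l-37 1 0 192 26 12 32-1 35 9 46 3 14-5 12-12 4-8 4-16 2-18-34 0-28-14-19-23-15-10-4-9-2-14-12-14-18-13-22-7-12-11 4-11z"/><path d="M246 301l-7 4-22 30-21 40-21 14-11 14-3 16-10 18 26 22 20 0 26 5 12-3 19-9 8 0 36-44 13-8 14-3-4-44-14-34-4-2-24 2z"/><path d="M467 67l-29 4-7 11-6 15-10 7-28 7-20-8-11 26 21 28 4 9 3 17 33 26 9-1 31-16 13-4 19 1 21 12 17 6 1-26-7-39-5-16-15-21-4-19 0-15-24 0z"/><path d="M27 339l-11 2 0 186 41 1 4-30 8-11 28-2 13-4 23-20 18-24-20-13-29-11-6-6-9-18-20-26-24-20z"/><path d="M527 303l-13 2-17 8 3 10 17 23 0 9-5 11-23 21-16 0-14-13-8-13-21-9-15 8-9 1-16 19-9 5-55 12 3 33 16 13 14 1 43-23 15-4 14 0 14 4 12 15 22 9 15 14 15 6 18 3z"/><path d="M153 437l-5 2-15 22-23 20-13 4-28 2-8 11-4 29 157 1 8-5 33-9-4-13 0-14 12-30-2-5-7 0-19 9-12 3-26-5-16 1-7-3z"/><path d="M486 16l-132 0 3 18 0 17 14 28 0 14-4 9 10 6 12 3 14-3 19-8 16-29 29-5 2-12 16-29z"/><path d="M353 16l-76 1 7 18 32 38 13 28 14 18 14-18 4-1 5 3 5-10 0-14-14-28-1-28z"/><path d="M263 453l-12 34 0 14 4 13-33 9-7 4 107 1 2-3-1-16-7-16-23-14z"/>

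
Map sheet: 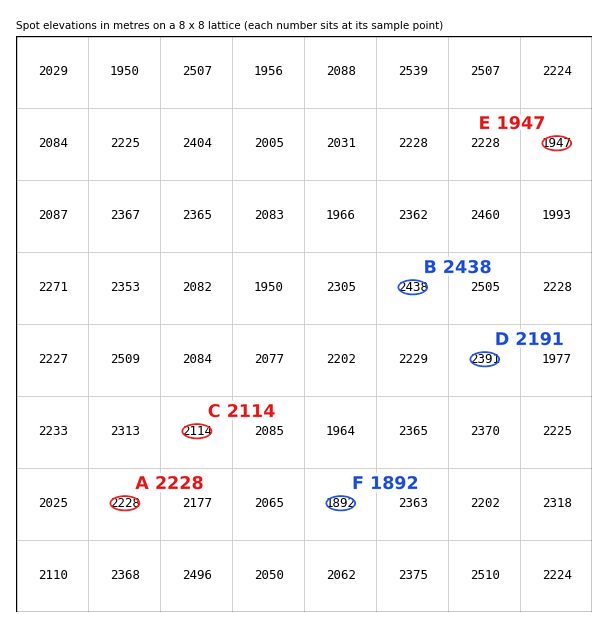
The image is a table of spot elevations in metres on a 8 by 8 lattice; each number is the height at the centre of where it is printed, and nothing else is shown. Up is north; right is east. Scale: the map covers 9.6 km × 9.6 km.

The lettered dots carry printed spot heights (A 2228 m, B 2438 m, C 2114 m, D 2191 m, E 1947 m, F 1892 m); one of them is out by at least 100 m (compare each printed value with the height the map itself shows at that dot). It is D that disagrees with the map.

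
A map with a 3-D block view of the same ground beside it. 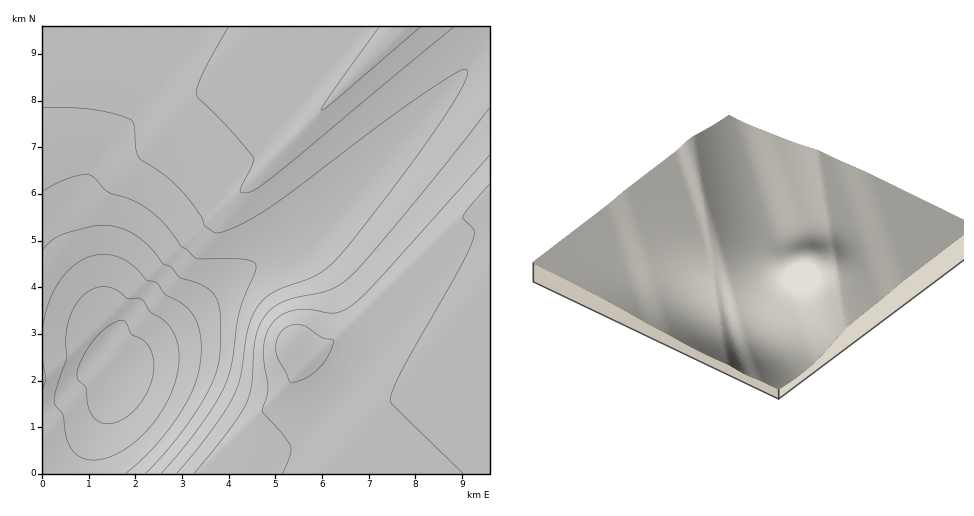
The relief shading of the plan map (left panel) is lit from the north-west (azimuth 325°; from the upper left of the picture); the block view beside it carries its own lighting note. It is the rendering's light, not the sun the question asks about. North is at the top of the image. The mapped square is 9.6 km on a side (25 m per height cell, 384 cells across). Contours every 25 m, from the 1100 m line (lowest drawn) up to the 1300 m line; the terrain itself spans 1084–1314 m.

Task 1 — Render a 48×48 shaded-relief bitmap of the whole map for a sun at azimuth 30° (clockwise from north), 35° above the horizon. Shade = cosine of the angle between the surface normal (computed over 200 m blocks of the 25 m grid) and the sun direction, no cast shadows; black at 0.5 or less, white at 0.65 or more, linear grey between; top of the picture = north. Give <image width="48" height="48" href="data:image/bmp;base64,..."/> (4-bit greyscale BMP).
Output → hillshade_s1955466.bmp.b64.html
<image width="48" height="48" href="data:image/bmp;base64,Qk32BAAAAAAAAHYAAAAoAAAAMAAAADAAAAABAAQAAAAAAIAEAAATCwAAEwsAABAAAAAAAAAAAAAAABEREQAiIiIAMzMzAERERABVVVUAZmZmAHd3dwCIiIgAmZmZAKqqqgC7u7sAzMzMAN3d3QDu7u4A////AJmZqqmZmZmZmHd3d3d3d3d3d3d3d3d3d5mqqqqZmZmYiHd3d3d3d3d3d3d3d3d3d5mqqqmZmZmIiId3d3d3d3d3d3d3d3d3d5mqqqmZmYiIiIh3d3d3d3d3d3d3d3d3d6mqqqmZmIiIiIiHd3d3d3d3d3d3d3d3d6qqqpmZiIiIiIiHdmZ3d3d3d3d3d3d3d5qqqZmYiId4iIh3dmZmd3d3d3d3d3d3d5qqmZmIh3d3d3d3dmVmZ3d3d3d3d3d3d5mqmZiId3d3d3d2ZlVVZnd3d3d3d3d3d5mamYiHd3ZmZ2ZlVEVVZnd3d3d3d3d3d6mZmYh3dmZmZmZVQzRVVnd3d3d3d3d3d6mYmYd2ZmZmZlVUMzNWZnd3d3d3d3d3d6qYiIdmZVVVVVVDMzRWeHd3d3d3d3d3d5mYd3dlVVVVVVRDM0VomZiHd3d3d3d3d5mZh2ZlVERFVVRERFeJqqmId3d3d3d3d5mYh2VVRERERVVEVniru7qYd3d3d3d3d5iId2VFRERERFVVZ4q8zLqYh3d3d3d3d4iHd2VERDNERFVWeKvN3Lqph3d3d3d3d4h3dmVDMzM0RFVmeavN3LqZmHd3d3d3d4d3ZlVEMzMzRFVmeavMy6qZmId3d3d3d3d2ZlVEMzMzRFVmeJq7uqmYiIh3d3d3d3d2ZVREQzMzREVmeImqqpmYiIiHd3d3d3dmZVRERDM0REVWd4iZmZmIiIiId3d3d3dmVVREREQ0REVWZ3eIiIiIiIiIh3d3d3dmVUREREREREVVZnd3eIiIiIiIiHd3d3dmVURERERERVVVZmd3d3iIiIiIiId3d2ZmVVRERERFVVVVZmZ3d3eIiIiIiIh3d2ZmVVRERERVVVVVVmZnd3d4iIiIiIiHd2ZmZVVEREVVVmZVVmZmd3d3iIiIiIiId2ZmZVVURVVVVmZmVWZmZ3d3eIiIiIiIh2ZmZlVVVVVVZmZ2ZWZmZnd3d4iIiIiIh2ZmZmVVVVVWZmZ3dlZmZmd3d3iIiIiIiGZmZmZlVVVmZmZ3d2ZmZmZ3d3eIiIiIiGZmZmZmZWZmZmZ3d3ZmZmZnd3d4iIiIiHZmZmZmZmZmZmd3d3dmZmZmd3d3iIiIiHZmZmZmZmZmZnd3d3d2ZmZmZ3d3eIiIiHdmZmZmZmZmZ3d3d3eHZmZmZnd3d4iIiHd2ZmZmZ3Zmd3d3d3d4dmZmZmd3d4iIiHd3ZmZmZ3d3d3d3d3d4h2ZmZmZ3d3iIiHd3d3ZmZ3d3d3d3d3d3iHZmZmZnd3eIiHd3d3d3d3d3d3d3d3d3eIdmZmZmd3d4iHd3d3d3d3d3d3d3d3d3d4d2ZmZmZ3d3iHd3d3d3d3d3d3d3d3d3d3h2ZmZmZnd3eHd3d3d3d3d3d3d3d3d3d3eHZmZmZmd3eHd3d3d3d3d3d3d3d3d3d3eIdmZmZmZnd3d3d3d3d3d3d3d3d3d3d3d4h2ZmZmZmd3d3d3d3d3d3d3d3d3d3d3d3iHZmZmZmZ3d3d3d3d3d3d3d3d3d3d3d3iHZVZmZmdw=="/>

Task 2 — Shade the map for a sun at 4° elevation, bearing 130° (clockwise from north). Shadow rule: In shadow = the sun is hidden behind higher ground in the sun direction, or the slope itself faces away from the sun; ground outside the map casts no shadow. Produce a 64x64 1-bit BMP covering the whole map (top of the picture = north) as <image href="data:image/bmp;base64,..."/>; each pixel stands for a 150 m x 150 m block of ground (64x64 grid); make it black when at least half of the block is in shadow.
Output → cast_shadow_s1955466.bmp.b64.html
<image width="64" height="64" href="data:image/bmp;base64,Qk0+AgAAAAAAAD4AAAAoAAAAQAAAAEAAAAABAAEAAAAAAAACAAATCwAAEwsAAAIAAAAAAAAA////AAAAAAAAD/wAAAAAAAAP/gAAAAAAAB//AAAAAAAAH/+AAAAAAAAf/8AAAAAAAD//4AAAAAAAP//wAAAAAAA///gAAAAAAD///AAAAAAAP//+AAAAAAA///gAAAAAAB//+AAAAAAAD//8AAAAAAAP//wAAAAAAAf//gAAAAAAAf/+AAAAAAAAP/8AAAAAAAAH/4AAAAAAAAP/gAAAAAAAAf/AAAAAAAAB/+AAAAAAAAH/4AAAAAAAAf/wAAAAAAAB//AAAAAAAAD/+AAAAAAAAP/4AAAAAAAAf/AAAAAAAAA/AAAAAAAAAAAAAAAAAAAAAAAAAAAAAAAAAAAAAAAAAAAAAAAAAAAAAAAAAAAAAAAAAAAAAAAAAAAAAAAAAAAAAAAAAAAAAAAAAAAAAAAAAAAAAAAAAAAAAAAAAAAAAAAAAAAAAAAAAAAAAAAAAAAAAAAAAAAAAAAAAAAAAAAAAAAAAAAAAAAAAAAAAAAAAAAAAAAAAAAAAAAAAAAAAAAAAAAAAAAAAAAAAAAAAAAAAAAAAAAAAAAAAAAAAAAAAAAAAAAAAAAAAAAAAAAAAAAAAAAAAAAAAAAAAAAAAAAAAAAAAAAAAAAAAAAAAAAAAAAAAAAAAAAAAAAAAAAAAAAAAAAAAAAAAAAAAAAAAAAAAAAAAAAAAAAAAAAAAAAAAAAAAAAAAA=="/>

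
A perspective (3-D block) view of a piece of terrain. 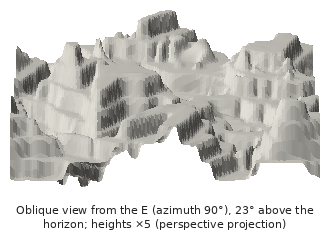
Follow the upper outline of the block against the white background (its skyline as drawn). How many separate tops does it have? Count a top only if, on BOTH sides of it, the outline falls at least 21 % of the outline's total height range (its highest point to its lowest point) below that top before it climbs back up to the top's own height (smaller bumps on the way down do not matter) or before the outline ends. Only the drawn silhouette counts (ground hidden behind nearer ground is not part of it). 2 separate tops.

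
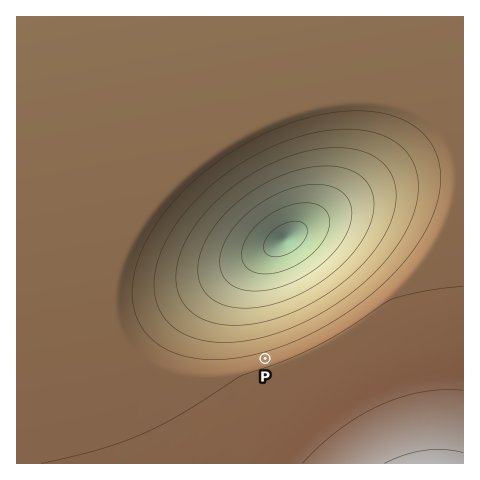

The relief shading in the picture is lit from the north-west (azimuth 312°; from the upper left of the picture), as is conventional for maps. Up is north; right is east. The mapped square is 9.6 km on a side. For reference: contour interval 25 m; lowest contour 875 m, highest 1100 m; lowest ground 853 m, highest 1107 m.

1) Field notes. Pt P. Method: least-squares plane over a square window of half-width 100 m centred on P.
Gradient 5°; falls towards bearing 344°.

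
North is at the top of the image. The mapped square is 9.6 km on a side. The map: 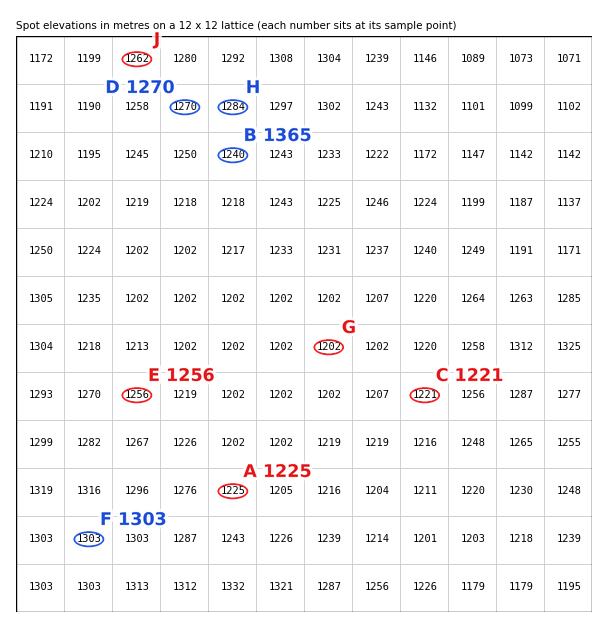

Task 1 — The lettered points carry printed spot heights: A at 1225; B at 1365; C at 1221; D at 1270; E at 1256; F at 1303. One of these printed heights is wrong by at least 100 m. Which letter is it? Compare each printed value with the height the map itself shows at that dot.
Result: B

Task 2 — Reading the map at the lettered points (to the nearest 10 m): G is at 1200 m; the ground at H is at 1280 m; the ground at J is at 1260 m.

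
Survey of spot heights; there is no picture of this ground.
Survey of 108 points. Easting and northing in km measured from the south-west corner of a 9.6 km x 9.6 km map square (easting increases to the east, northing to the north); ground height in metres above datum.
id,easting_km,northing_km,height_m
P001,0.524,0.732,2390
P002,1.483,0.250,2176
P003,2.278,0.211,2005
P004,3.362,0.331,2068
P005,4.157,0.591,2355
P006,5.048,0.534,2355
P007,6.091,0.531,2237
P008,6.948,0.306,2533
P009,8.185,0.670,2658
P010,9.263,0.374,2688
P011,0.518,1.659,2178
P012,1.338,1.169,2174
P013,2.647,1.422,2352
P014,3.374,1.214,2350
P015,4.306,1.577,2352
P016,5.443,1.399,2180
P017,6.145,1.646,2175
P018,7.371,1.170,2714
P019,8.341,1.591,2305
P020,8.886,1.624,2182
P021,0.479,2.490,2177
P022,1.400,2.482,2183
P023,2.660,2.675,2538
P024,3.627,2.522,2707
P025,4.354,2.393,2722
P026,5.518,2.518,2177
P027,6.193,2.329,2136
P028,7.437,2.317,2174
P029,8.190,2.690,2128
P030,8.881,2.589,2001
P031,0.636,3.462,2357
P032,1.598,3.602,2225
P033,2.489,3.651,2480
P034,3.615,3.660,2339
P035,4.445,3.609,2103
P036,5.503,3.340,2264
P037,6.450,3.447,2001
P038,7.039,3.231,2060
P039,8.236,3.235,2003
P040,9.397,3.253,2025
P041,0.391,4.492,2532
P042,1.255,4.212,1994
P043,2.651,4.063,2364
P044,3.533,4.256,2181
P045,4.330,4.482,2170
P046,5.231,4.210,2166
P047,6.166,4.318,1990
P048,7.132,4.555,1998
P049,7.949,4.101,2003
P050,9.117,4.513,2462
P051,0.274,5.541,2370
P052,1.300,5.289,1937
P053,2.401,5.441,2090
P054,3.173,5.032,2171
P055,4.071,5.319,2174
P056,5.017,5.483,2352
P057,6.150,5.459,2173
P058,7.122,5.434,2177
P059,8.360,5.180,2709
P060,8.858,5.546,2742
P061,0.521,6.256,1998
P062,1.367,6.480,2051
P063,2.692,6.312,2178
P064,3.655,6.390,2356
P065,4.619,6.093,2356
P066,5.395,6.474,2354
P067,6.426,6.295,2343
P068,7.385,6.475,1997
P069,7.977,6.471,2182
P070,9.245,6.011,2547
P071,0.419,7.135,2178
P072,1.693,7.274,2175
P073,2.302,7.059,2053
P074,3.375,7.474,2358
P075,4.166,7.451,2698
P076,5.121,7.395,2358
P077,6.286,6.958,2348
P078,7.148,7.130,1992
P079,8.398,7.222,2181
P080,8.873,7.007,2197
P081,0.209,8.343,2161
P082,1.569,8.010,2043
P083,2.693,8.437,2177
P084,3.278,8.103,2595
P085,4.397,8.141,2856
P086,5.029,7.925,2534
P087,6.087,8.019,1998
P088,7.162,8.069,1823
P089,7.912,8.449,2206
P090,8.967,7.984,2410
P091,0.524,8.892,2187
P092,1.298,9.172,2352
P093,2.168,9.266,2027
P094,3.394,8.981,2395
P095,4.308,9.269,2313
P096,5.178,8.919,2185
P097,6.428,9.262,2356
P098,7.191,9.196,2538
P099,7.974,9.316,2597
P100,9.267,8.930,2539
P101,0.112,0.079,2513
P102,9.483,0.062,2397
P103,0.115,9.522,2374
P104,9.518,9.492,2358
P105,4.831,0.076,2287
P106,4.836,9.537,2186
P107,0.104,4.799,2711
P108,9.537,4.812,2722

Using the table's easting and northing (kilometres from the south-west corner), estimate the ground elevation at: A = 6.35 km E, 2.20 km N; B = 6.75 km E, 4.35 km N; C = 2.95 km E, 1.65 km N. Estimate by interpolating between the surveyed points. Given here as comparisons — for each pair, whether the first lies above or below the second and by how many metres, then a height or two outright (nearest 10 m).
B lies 370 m below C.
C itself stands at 2360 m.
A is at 2160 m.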